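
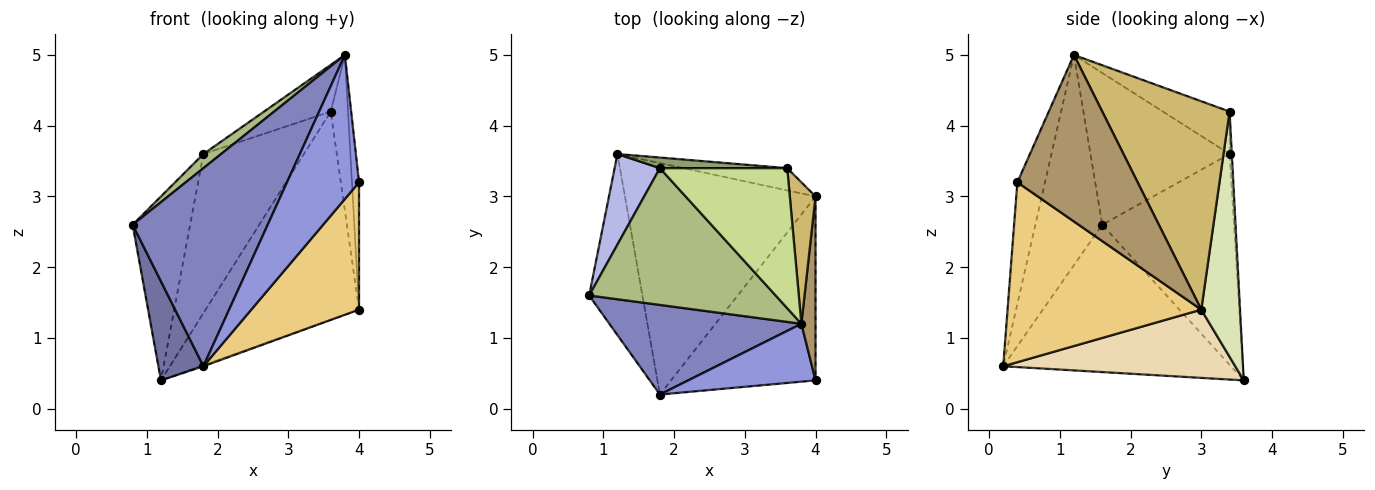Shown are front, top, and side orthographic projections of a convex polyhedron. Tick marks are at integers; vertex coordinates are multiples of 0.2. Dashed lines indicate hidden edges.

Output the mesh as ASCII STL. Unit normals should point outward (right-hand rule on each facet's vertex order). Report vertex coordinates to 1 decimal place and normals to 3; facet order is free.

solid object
 facet normal -0.925 -0.183 -0.334
  outer loop
   vertex 1.8 0.2 0.6
   vertex 0.8 1.6 2.6
   vertex 1.2 3.6 0.4
  endloop
 endfacet
 facet normal -0.411 -0.830 0.376
  outer loop
   vertex 3.8 1.2 5.0
   vertex 0.8 1.6 2.6
   vertex 1.8 0.2 0.6
  endloop
 endfacet
 facet normal -0.336 -0.874 0.351
  outer loop
   vertex 3.8 1.2 5.0
   vertex 1.8 0.2 0.6
   vertex 4.0 0.4 3.2
  endloop
 endfacet
 facet normal -0.899 0.392 0.193
  outer loop
   vertex 1.8 3.4 3.6
   vertex 1.2 3.6 0.4
   vertex 0.8 1.6 2.6
  endloop
 endfacet
 facet normal -0.022 0.998 0.067
  outer loop
   vertex 1.8 3.4 3.6
   vertex 3.6 3.4 4.2
   vertex 1.2 3.6 0.4
  endloop
 endfacet
 facet normal -0.629 -0.080 0.773
  outer loop
   vertex 1.8 3.4 3.6
   vertex 0.8 1.6 2.6
   vertex 3.8 1.2 5.0
  endloop
 endfacet
 facet normal -0.302 0.302 0.905
  outer loop
   vertex 1.8 3.4 3.6
   vertex 3.8 1.2 5.0
   vertex 3.6 3.4 4.2
  endloop
 endfacet
 facet normal 0.243 0.964 -0.103
  outer loop
   vertex 4.0 3.0 1.4
   vertex 1.2 3.6 0.4
   vertex 3.6 3.4 4.2
  endloop
 endfacet
 facet normal 0.995 0.059 0.085
  outer loop
   vertex 4.0 3.0 1.4
   vertex 3.8 1.2 5.0
   vertex 4.0 0.4 3.2
  endloop
 endfacet
 facet normal 0.984 0.134 0.121
  outer loop
   vertex 4.0 3.0 1.4
   vertex 3.6 3.4 4.2
   vertex 3.8 1.2 5.0
  endloop
 endfacet
 facet normal 0.715 -0.398 -0.575
  outer loop
   vertex 4.0 3.0 1.4
   vertex 4.0 0.4 3.2
   vertex 1.8 0.2 0.6
  endloop
 endfacet
 facet normal 0.337 0.004 -0.941
  outer loop
   vertex 4.0 3.0 1.4
   vertex 1.8 0.2 0.6
   vertex 1.2 3.6 0.4
  endloop
 endfacet
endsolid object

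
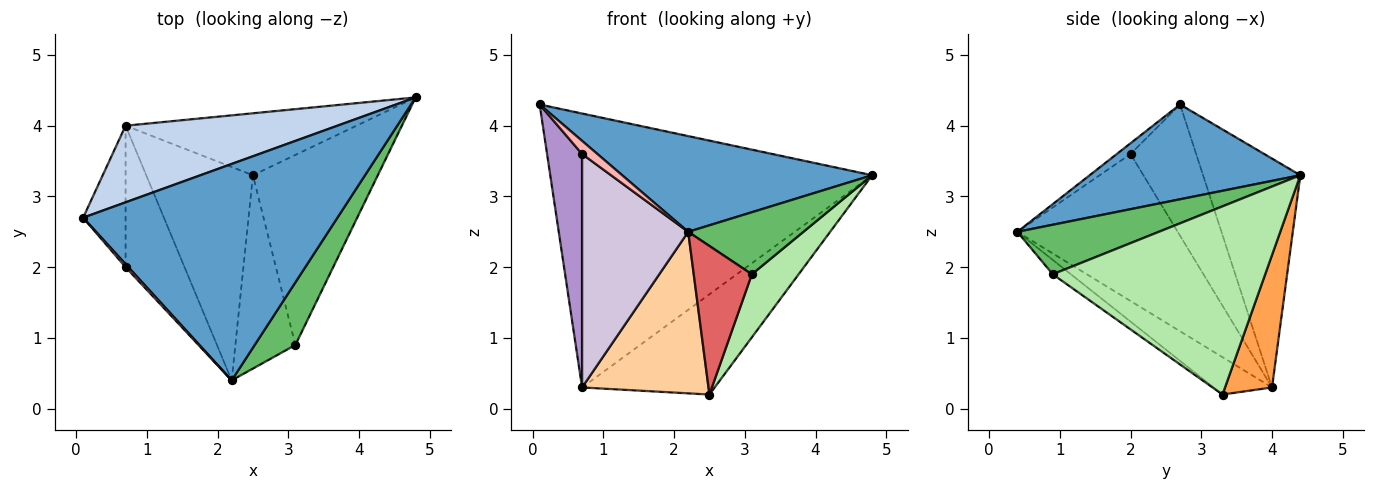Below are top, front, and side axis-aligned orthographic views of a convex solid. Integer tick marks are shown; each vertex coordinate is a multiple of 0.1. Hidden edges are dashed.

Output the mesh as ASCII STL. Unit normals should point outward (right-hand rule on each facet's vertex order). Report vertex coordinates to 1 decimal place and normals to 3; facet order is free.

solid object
 facet normal 0.323 -0.383 0.866
  outer loop
   vertex 2.2 0.4 2.5
   vertex 4.8 4.4 3.3
   vertex 0.1 2.7 4.3
  endloop
 endfacet
 facet normal -0.279 0.925 0.259
  outer loop
   vertex 0.7 4.0 0.3
   vertex 0.1 2.7 4.3
   vertex 4.8 4.4 3.3
  endloop
 endfacet
 facet normal 0.289 0.814 -0.503
  outer loop
   vertex 0.7 4.0 0.3
   vertex 4.8 4.4 3.3
   vertex 2.5 3.3 0.2
  endloop
 endfacet
 facet normal -0.269 -0.581 -0.768
  outer loop
   vertex 0.7 4.0 0.3
   vertex 2.5 3.3 0.2
   vertex 2.2 0.4 2.5
  endloop
 endfacet
 facet normal 0.654 -0.533 0.537
  outer loop
   vertex 3.1 0.9 1.9
   vertex 4.8 4.4 3.3
   vertex 2.2 0.4 2.5
  endloop
 endfacet
 facet normal 0.819 -0.180 -0.544
  outer loop
   vertex 3.1 0.9 1.9
   vertex 2.5 3.3 0.2
   vertex 4.8 4.4 3.3
  endloop
 endfacet
 facet normal -0.187 -0.599 -0.779
  outer loop
   vertex 3.1 0.9 1.9
   vertex 2.2 0.4 2.5
   vertex 2.5 3.3 0.2
  endloop
 endfacet
 facet normal -0.658 -0.734 0.169
  outer loop
   vertex 0.7 2.0 3.6
   vertex 2.2 0.4 2.5
   vertex 0.1 2.7 4.3
  endloop
 endfacet
 facet normal -0.848 -0.453 -0.274
  outer loop
   vertex 0.7 2.0 3.6
   vertex 0.1 2.7 4.3
   vertex 0.7 4.0 0.3
  endloop
 endfacet
 facet normal -0.791 -0.523 -0.317
  outer loop
   vertex 0.7 2.0 3.6
   vertex 0.7 4.0 0.3
   vertex 2.2 0.4 2.5
  endloop
 endfacet
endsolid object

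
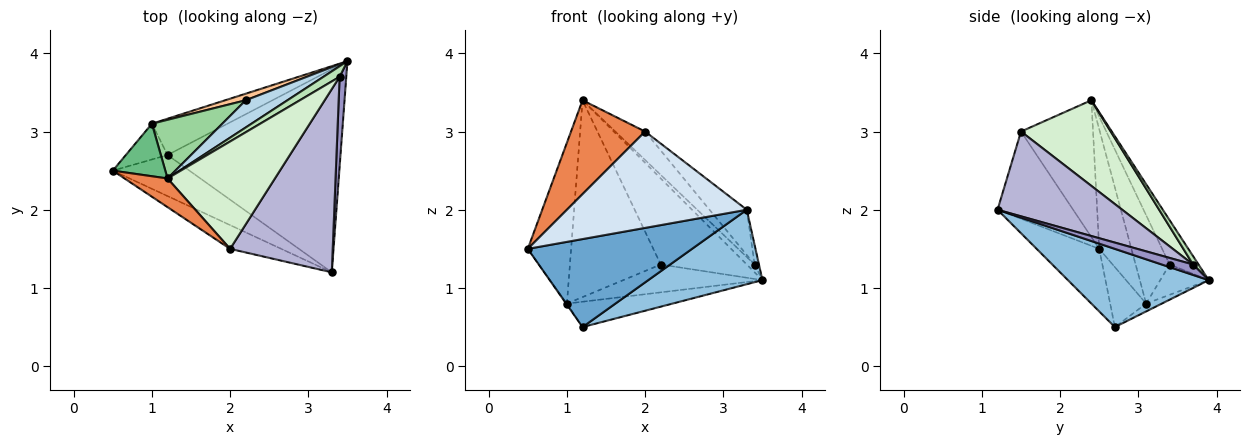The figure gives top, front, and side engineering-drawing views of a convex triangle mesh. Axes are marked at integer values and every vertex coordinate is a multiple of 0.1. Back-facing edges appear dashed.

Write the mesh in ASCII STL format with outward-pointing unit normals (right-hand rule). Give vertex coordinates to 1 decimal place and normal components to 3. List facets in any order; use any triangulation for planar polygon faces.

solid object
 facet normal -0.326 -0.857 -0.400
  outer loop
   vertex 1.2 2.7 0.5
   vertex 3.3 1.2 2.0
   vertex 0.5 2.5 1.5
  endloop
 endfacet
 facet normal 0.391 -0.317 -0.864
  outer loop
   vertex 1.2 2.7 0.5
   vertex 3.5 3.9 1.1
   vertex 3.3 1.2 2.0
  endloop
 endfacet
 facet normal -0.305 0.908 0.287
  outer loop
   vertex 2.2 3.4 1.3
   vertex 1.2 2.4 3.4
   vertex 3.5 3.9 1.1
  endloop
 endfacet
 facet normal -0.378 -0.899 -0.221
  outer loop
   vertex 2.0 1.5 3.0
   vertex 0.5 2.5 1.5
   vertex 3.3 1.2 2.0
  endloop
 endfacet
 facet normal -0.681 -0.700 0.214
  outer loop
   vertex 2.0 1.5 3.0
   vertex 1.2 2.4 3.4
   vertex 0.5 2.5 1.5
  endloop
 endfacet
 facet normal -0.085 0.570 -0.817
  outer loop
   vertex 1.0 3.1 0.8
   vertex 3.5 3.9 1.1
   vertex 1.2 2.7 0.5
  endloop
 endfacet
 facet normal -0.321 0.922 0.217
  outer loop
   vertex 1.0 3.1 0.8
   vertex 2.2 3.4 1.3
   vertex 3.5 3.9 1.1
  endloop
 endfacet
 facet normal -0.821 0.018 -0.571
  outer loop
   vertex 1.0 3.1 0.8
   vertex 1.2 2.7 0.5
   vertex 0.5 2.5 1.5
  endloop
 endfacet
 facet normal -0.577 0.776 0.253
  outer loop
   vertex 1.0 3.1 0.8
   vertex 0.5 2.5 1.5
   vertex 1.2 2.4 3.4
  endloop
 endfacet
 facet normal -0.338 0.902 0.269
  outer loop
   vertex 1.0 3.1 0.8
   vertex 1.2 2.4 3.4
   vertex 2.2 3.4 1.3
  endloop
 endfacet
 facet normal 0.383 0.550 0.742
  outer loop
   vertex 3.4 3.7 1.3
   vertex 3.5 3.9 1.1
   vertex 1.2 2.4 3.4
  endloop
 endfacet
 facet normal 0.611 0.203 0.765
  outer loop
   vertex 3.4 3.7 1.3
   vertex 1.2 2.4 3.4
   vertex 2.0 1.5 3.0
  endloop
 endfacet
 facet normal 0.837 0.116 0.535
  outer loop
   vertex 3.4 3.7 1.3
   vertex 3.3 1.2 2.0
   vertex 3.5 3.9 1.1
  endloop
 endfacet
 facet normal 0.626 0.187 0.757
  outer loop
   vertex 3.4 3.7 1.3
   vertex 2.0 1.5 3.0
   vertex 3.3 1.2 2.0
  endloop
 endfacet
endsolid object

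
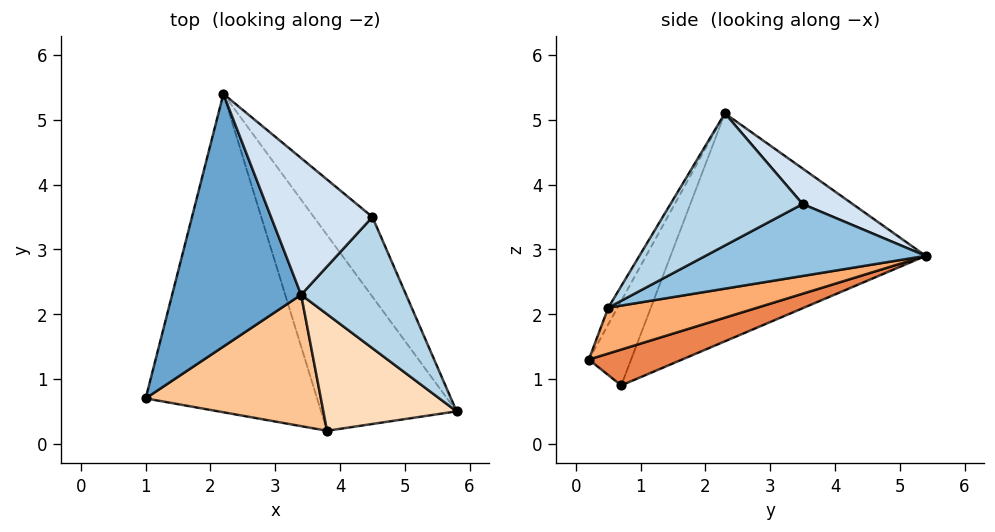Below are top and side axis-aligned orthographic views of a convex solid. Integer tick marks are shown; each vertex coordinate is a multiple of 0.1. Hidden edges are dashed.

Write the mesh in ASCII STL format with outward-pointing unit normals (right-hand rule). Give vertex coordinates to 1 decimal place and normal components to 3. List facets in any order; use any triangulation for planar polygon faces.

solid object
 facet normal -0.870 0.013 0.492
  outer loop
   vertex 3.4 2.3 5.1
   vertex 2.2 5.4 2.9
   vertex 1.0 0.7 0.9
  endloop
 endfacet
 facet normal 0.643 0.558 -0.524
  outer loop
   vertex 4.5 3.5 3.7
   vertex 5.8 0.5 2.1
   vertex 2.2 5.4 2.9
  endloop
 endfacet
 facet normal 0.783 0.008 0.622
  outer loop
   vertex 4.5 3.5 3.7
   vertex 3.4 2.3 5.1
   vertex 5.8 0.5 2.1
  endloop
 endfacet
 facet normal 0.259 0.624 0.738
  outer loop
   vertex 4.5 3.5 3.7
   vertex 2.2 5.4 2.9
   vertex 3.4 2.3 5.1
  endloop
 endfacet
 facet normal 0.192 0.342 -0.920
  outer loop
   vertex 3.8 0.2 1.3
   vertex 1.0 0.7 0.9
   vertex 2.2 5.4 2.9
  endloop
 endfacet
 facet normal 0.298 0.363 -0.883
  outer loop
   vertex 3.8 0.2 1.3
   vertex 2.2 5.4 2.9
   vertex 5.8 0.5 2.1
  endloop
 endfacet
 facet normal -0.219 -0.864 0.454
  outer loop
   vertex 3.8 0.2 1.3
   vertex 3.4 2.3 5.1
   vertex 1.0 0.7 0.9
  endloop
 endfacet
 facet normal -0.060 -0.876 0.478
  outer loop
   vertex 3.8 0.2 1.3
   vertex 5.8 0.5 2.1
   vertex 3.4 2.3 5.1
  endloop
 endfacet
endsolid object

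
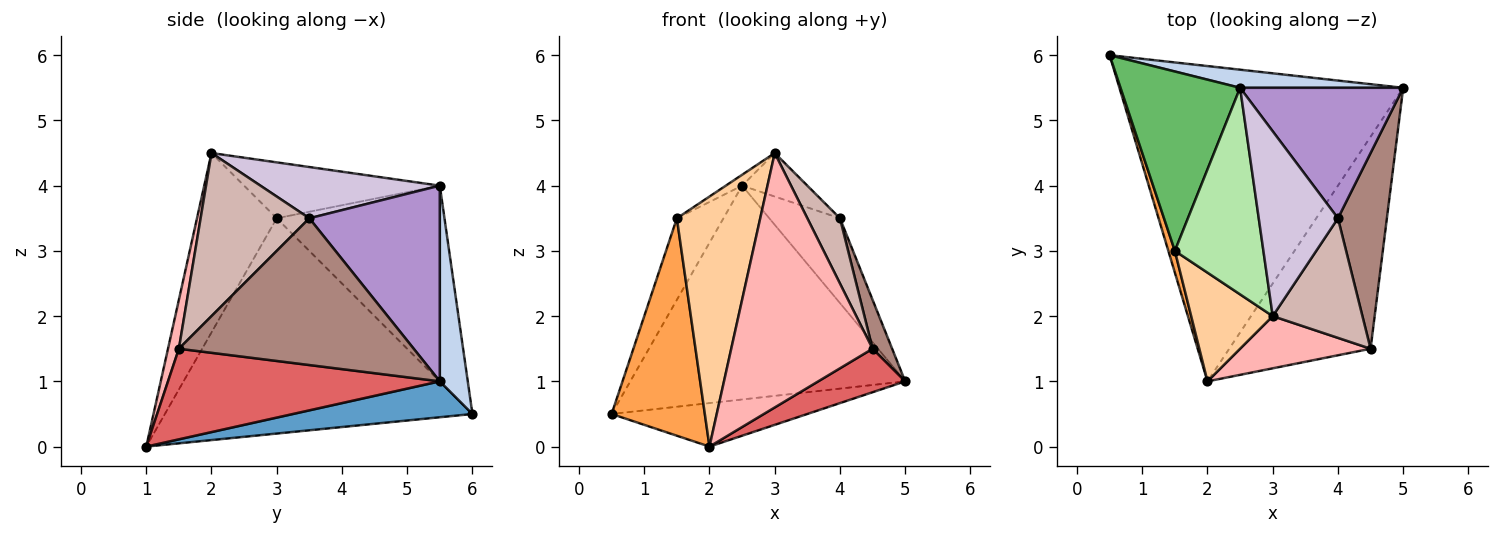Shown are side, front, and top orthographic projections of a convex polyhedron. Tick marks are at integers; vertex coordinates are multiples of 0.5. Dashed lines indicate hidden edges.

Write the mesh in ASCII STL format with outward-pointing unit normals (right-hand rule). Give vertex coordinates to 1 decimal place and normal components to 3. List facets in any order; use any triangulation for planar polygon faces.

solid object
 facet normal 0.124 0.136 -0.983
  outer loop
   vertex 2.0 1.0 0.0
   vertex 0.5 6.0 0.5
   vertex 5.0 5.5 1.0
  endloop
 endfacet
 facet normal 0.101 0.991 0.084
  outer loop
   vertex 2.5 5.5 4.0
   vertex 5.0 5.5 1.0
   vertex 0.5 6.0 0.5
  endloop
 endfacet
 facet normal -0.957 -0.290 0.029
  outer loop
   vertex 1.5 3.0 3.5
   vertex 0.5 6.0 0.5
   vertex 2.0 1.0 0.0
  endloop
 endfacet
 facet normal -0.659 -0.689 0.300
  outer loop
   vertex 1.5 3.0 3.5
   vertex 2.0 1.0 0.0
   vertex 3.0 2.0 4.5
  endloop
 endfacet
 facet normal -0.830 0.231 0.507
  outer loop
   vertex 1.5 3.0 3.5
   vertex 2.5 5.5 4.0
   vertex 0.5 6.0 0.5
  endloop
 endfacet
 facet normal -0.533 0.044 0.845
  outer loop
   vertex 1.5 3.0 3.5
   vertex 3.0 2.0 4.5
   vertex 2.5 5.5 4.0
  endloop
 endfacet
 facet normal 0.532 -0.170 -0.830
  outer loop
   vertex 4.5 1.5 1.5
   vertex 2.0 1.0 0.0
   vertex 5.0 5.5 1.0
  endloop
 endfacet
 facet normal 0.075 -0.977 0.200
  outer loop
   vertex 4.5 1.5 1.5
   vertex 3.0 2.0 4.5
   vertex 2.0 1.0 0.0
  endloop
 endfacet
 facet normal 0.709 0.384 0.591
  outer loop
   vertex 4.0 3.5 3.5
   vertex 5.0 5.5 1.0
   vertex 2.5 5.5 4.0
  endloop
 endfacet
 facet normal 0.533 0.194 0.824
  outer loop
   vertex 4.0 3.5 3.5
   vertex 2.5 5.5 4.0
   vertex 3.0 2.0 4.5
  endloop
 endfacet
 facet normal 0.946 -0.079 0.315
  outer loop
   vertex 4.0 3.5 3.5
   vertex 4.5 1.5 1.5
   vertex 5.0 5.5 1.0
  endloop
 endfacet
 facet normal 0.847 -0.254 0.466
  outer loop
   vertex 4.0 3.5 3.5
   vertex 3.0 2.0 4.5
   vertex 4.5 1.5 1.5
  endloop
 endfacet
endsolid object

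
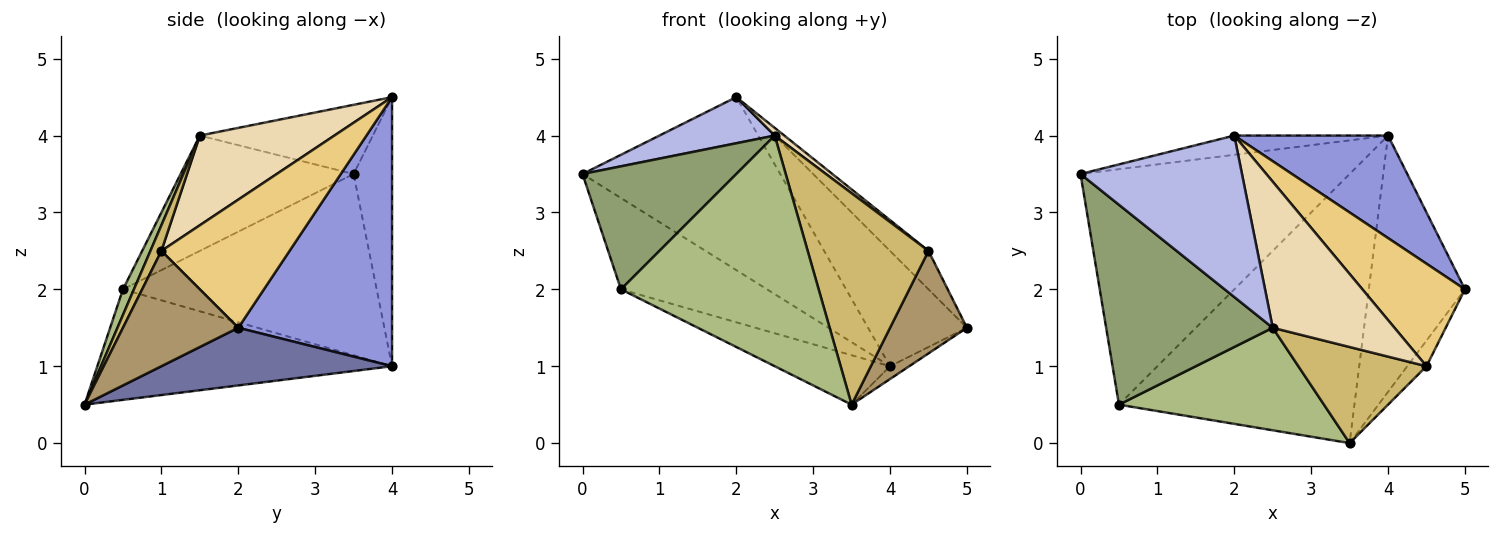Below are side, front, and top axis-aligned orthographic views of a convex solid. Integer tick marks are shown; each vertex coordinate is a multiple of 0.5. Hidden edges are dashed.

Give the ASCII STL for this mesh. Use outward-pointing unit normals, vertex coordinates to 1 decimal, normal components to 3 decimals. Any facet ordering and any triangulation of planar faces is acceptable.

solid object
 facet normal 0.514 0.043 -0.857
  outer loop
   vertex 4.0 4.0 1.0
   vertex 5.0 2.0 1.5
   vertex 3.5 0.0 0.5
  endloop
 endfacet
 facet normal -0.190 0.976 -0.108
  outer loop
   vertex 4.0 4.0 1.0
   vertex 0.0 3.5 3.5
   vertex 2.0 4.0 4.5
  endloop
 endfacet
 facet normal 0.758 0.487 0.433
  outer loop
   vertex 4.0 4.0 1.0
   vertex 2.0 4.0 4.5
   vertex 5.0 2.0 1.5
  endloop
 endfacet
 facet normal -0.381 -0.254 0.889
  outer loop
   vertex 2.5 1.5 4.0
   vertex 2.0 4.0 4.5
   vertex 0.0 3.5 3.5
  endloop
 endfacet
 facet normal -0.508 -0.451 0.734
  outer loop
   vertex 0.5 0.5 2.0
   vertex 2.5 1.5 4.0
   vertex 0.0 3.5 3.5
  endloop
 endfacet
 facet normal 0.051 -0.913 0.406
  outer loop
   vertex 0.5 0.5 2.0
   vertex 3.5 0.0 0.5
   vertex 2.5 1.5 4.0
  endloop
 endfacet
 facet normal -0.532 0.306 -0.790
  outer loop
   vertex 0.5 0.5 2.0
   vertex 0.0 3.5 3.5
   vertex 4.0 4.0 1.0
  endloop
 endfacet
 facet normal -0.419 0.164 -0.893
  outer loop
   vertex 0.5 0.5 2.0
   vertex 4.0 4.0 1.0
   vertex 3.5 0.0 0.5
  endloop
 endfacet
 facet normal 0.824 -0.549 -0.137
  outer loop
   vertex 4.5 1.0 2.5
   vertex 3.5 0.0 0.5
   vertex 5.0 2.0 1.5
  endloop
 endfacet
 facet normal 0.082 -0.907 0.412
  outer loop
   vertex 4.5 1.0 2.5
   vertex 2.5 1.5 4.0
   vertex 3.5 0.0 0.5
  endloop
 endfacet
 facet normal 0.760 0.228 0.608
  outer loop
   vertex 4.5 1.0 2.5
   vertex 5.0 2.0 1.5
   vertex 2.0 4.0 4.5
  endloop
 endfacet
 facet normal 0.593 -0.042 0.804
  outer loop
   vertex 4.5 1.0 2.5
   vertex 2.0 4.0 4.5
   vertex 2.5 1.5 4.0
  endloop
 endfacet
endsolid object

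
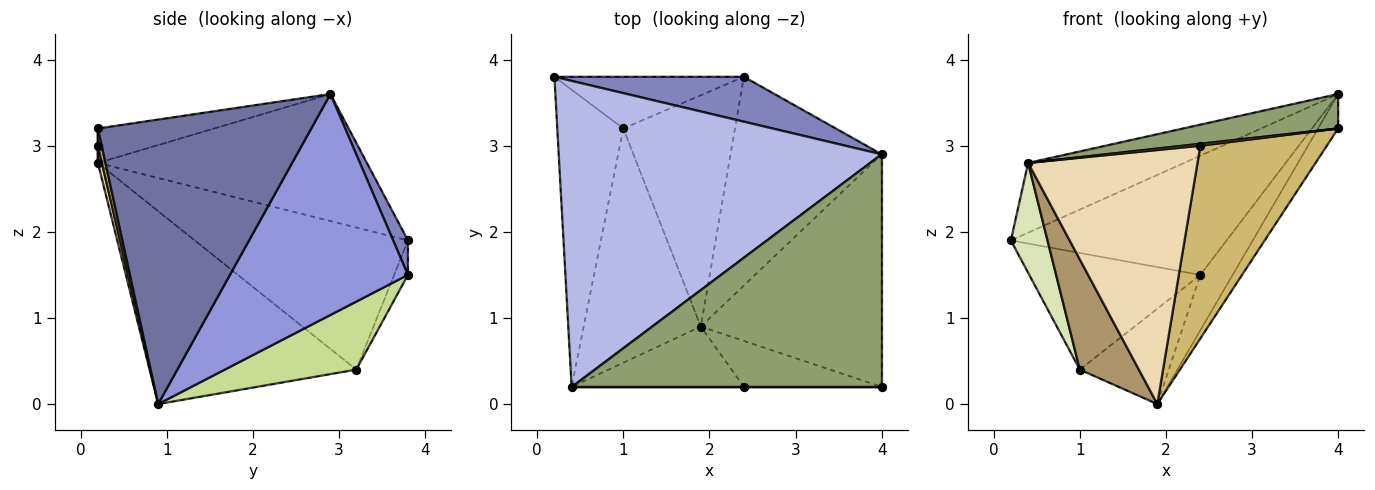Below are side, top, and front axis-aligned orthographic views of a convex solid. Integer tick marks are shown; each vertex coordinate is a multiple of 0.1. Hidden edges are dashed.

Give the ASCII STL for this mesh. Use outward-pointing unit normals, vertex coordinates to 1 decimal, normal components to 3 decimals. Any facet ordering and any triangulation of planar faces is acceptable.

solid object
 facet normal 0.841 0.079 -0.535
  outer loop
   vertex 1.9 0.9 0.0
   vertex 4.0 2.9 3.6
   vertex 4.0 0.2 3.2
  endloop
 endfacet
 facet normal 0.064 0.934 0.352
  outer loop
   vertex 2.4 3.8 1.5
   vertex 0.2 3.8 1.9
   vertex 4.0 2.9 3.6
  endloop
 endfacet
 facet normal 0.816 0.148 -0.558
  outer loop
   vertex 2.4 3.8 1.5
   vertex 4.0 2.9 3.6
   vertex 1.9 0.9 0.0
  endloop
 endfacet
 facet normal -0.358 0.208 0.910
  outer loop
   vertex 0.4 0.2 2.8
   vertex 4.0 2.9 3.6
   vertex 0.2 3.8 1.9
  endloop
 endfacet
 facet normal -0.109 -0.146 0.983
  outer loop
   vertex 0.4 0.2 2.8
   vertex 4.0 0.2 3.2
   vertex 4.0 2.9 3.6
  endloop
 endfacet
 facet normal -0.073 0.912 -0.404
  outer loop
   vertex 1.0 3.2 0.4
   vertex 0.2 3.8 1.9
   vertex 2.4 3.8 1.5
  endloop
 endfacet
 facet normal 0.491 0.332 -0.806
  outer loop
   vertex 1.0 3.2 0.4
   vertex 2.4 3.8 1.5
   vertex 1.9 0.9 0.0
  endloop
 endfacet
 facet normal -0.896 -0.154 -0.416
  outer loop
   vertex 1.0 3.2 0.4
   vertex 0.4 0.2 2.8
   vertex 0.2 3.8 1.9
  endloop
 endfacet
 facet normal -0.830 -0.237 -0.504
  outer loop
   vertex 1.0 3.2 0.4
   vertex 1.9 0.9 0.0
   vertex 0.4 0.2 2.8
  endloop
 endfacet
 facet normal 0.029 -0.972 -0.232
  outer loop
   vertex 2.4 0.2 3.0
   vertex 1.9 0.9 0.0
   vertex 4.0 0.2 3.2
  endloop
 endfacet
 facet normal 0.000 -1.000 0.000
  outer loop
   vertex 2.4 0.2 3.0
   vertex 4.0 0.2 3.2
   vertex 0.4 0.2 2.8
  endloop
 endfacet
 facet normal 0.023 -0.973 -0.231
  outer loop
   vertex 2.4 0.2 3.0
   vertex 0.4 0.2 2.8
   vertex 1.9 0.9 0.0
  endloop
 endfacet
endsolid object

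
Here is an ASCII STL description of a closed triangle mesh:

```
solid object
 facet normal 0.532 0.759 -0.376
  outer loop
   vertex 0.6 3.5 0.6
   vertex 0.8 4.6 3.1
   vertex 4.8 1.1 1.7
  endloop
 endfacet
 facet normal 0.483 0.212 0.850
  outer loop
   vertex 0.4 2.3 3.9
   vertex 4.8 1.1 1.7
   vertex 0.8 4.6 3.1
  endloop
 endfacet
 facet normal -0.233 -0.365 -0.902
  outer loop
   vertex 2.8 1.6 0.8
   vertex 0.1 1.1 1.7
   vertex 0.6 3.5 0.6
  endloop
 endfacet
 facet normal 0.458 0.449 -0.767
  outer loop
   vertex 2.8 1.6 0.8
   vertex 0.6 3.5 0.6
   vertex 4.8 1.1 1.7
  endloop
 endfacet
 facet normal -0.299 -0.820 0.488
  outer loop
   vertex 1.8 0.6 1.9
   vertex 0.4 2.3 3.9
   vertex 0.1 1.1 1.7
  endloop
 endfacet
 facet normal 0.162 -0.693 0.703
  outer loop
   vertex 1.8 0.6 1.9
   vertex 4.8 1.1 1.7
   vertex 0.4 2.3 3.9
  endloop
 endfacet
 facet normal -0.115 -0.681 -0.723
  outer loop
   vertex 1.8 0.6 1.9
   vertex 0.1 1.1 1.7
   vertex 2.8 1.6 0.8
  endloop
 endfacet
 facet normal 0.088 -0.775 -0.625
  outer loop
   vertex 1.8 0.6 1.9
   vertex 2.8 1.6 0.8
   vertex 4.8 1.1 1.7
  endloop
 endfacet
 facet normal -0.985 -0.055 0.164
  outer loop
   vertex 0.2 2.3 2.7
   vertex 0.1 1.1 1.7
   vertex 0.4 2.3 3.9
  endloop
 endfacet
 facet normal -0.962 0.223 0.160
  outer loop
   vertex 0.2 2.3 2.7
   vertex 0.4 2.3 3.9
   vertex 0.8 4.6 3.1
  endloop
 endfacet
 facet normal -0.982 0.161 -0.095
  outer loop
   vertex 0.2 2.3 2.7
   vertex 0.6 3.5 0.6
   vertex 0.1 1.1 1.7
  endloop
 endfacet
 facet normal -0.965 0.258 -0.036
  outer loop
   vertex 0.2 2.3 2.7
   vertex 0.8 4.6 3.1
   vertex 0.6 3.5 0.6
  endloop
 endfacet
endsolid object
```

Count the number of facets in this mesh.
12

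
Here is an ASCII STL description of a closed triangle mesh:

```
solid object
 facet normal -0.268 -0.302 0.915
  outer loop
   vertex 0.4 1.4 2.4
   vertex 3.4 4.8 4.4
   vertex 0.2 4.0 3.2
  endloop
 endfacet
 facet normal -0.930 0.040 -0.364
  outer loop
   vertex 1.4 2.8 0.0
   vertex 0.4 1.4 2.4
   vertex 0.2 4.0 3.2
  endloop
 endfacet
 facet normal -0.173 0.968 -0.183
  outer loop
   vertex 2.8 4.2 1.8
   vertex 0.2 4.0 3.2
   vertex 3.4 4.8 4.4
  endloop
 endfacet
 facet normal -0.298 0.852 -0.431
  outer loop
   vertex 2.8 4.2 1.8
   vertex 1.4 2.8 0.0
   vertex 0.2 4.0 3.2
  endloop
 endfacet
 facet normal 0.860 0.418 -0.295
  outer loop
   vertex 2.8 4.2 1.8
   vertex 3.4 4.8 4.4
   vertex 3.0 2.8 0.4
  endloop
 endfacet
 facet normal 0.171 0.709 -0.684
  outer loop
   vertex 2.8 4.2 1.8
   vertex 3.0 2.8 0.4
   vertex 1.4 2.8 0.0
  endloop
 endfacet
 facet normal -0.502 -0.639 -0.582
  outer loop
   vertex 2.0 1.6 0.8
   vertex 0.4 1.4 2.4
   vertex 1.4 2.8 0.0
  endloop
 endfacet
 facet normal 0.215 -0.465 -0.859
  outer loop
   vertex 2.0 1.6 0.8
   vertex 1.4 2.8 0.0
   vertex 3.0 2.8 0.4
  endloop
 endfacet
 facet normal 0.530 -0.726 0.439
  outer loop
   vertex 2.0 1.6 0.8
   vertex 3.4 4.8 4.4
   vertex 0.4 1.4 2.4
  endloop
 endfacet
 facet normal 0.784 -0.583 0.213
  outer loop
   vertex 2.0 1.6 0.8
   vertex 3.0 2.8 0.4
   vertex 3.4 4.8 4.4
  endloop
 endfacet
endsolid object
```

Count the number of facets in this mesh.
10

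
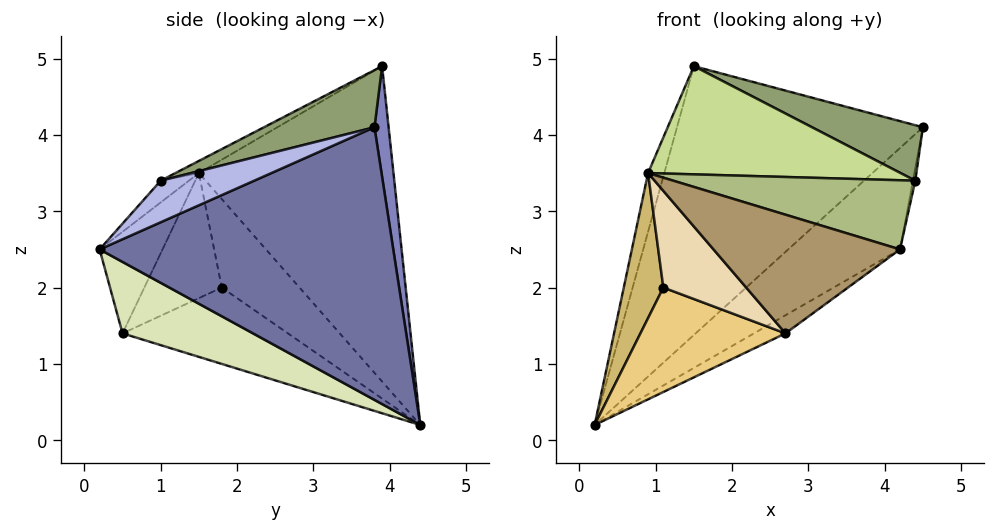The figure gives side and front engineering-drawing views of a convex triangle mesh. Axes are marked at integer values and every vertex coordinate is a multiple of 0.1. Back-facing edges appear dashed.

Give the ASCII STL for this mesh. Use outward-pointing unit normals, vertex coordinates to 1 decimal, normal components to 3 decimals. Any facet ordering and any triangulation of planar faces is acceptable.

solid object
 facet normal 0.669 0.255 -0.698
  outer loop
   vertex 4.2 0.2 2.5
   vertex 0.2 4.4 0.2
   vertex 4.5 3.8 4.1
  endloop
 endfacet
 facet normal 0.057 0.994 0.090
  outer loop
   vertex 1.5 3.9 4.9
   vertex 4.5 3.8 4.1
   vertex 0.2 4.4 0.2
  endloop
 endfacet
 facet normal -0.959 0.080 0.274
  outer loop
   vertex 0.9 1.5 3.5
   vertex 1.5 3.9 4.9
   vertex 0.2 4.4 0.2
  endloop
 endfacet
 facet normal 0.971 0.025 -0.238
  outer loop
   vertex 4.4 1.0 3.4
   vertex 4.2 0.2 2.5
   vertex 4.5 3.8 4.1
  endloop
 endfacet
 facet normal 0.242 -0.243 0.939
  outer loop
   vertex 4.4 1.0 3.4
   vertex 4.5 3.8 4.1
   vertex 1.5 3.9 4.9
  endloop
 endfacet
 facet normal -0.086 -0.735 0.672
  outer loop
   vertex 4.4 1.0 3.4
   vertex 0.9 1.5 3.5
   vertex 4.2 0.2 2.5
  endloop
 endfacet
 facet normal -0.046 -0.495 0.868
  outer loop
   vertex 4.4 1.0 3.4
   vertex 1.5 3.9 4.9
   vertex 0.9 1.5 3.5
  endloop
 endfacet
 facet normal 0.604 0.146 -0.784
  outer loop
   vertex 2.7 0.5 1.4
   vertex 0.2 4.4 0.2
   vertex 4.2 0.2 2.5
  endloop
 endfacet
 facet normal -0.315 -0.933 0.175
  outer loop
   vertex 2.7 0.5 1.4
   vertex 4.2 0.2 2.5
   vertex 0.9 1.5 3.5
  endloop
 endfacet
 facet normal -0.872 -0.444 -0.205
  outer loop
   vertex 1.1 1.8 2.0
   vertex 0.9 1.5 3.5
   vertex 0.2 4.4 0.2
  endloop
 endfacet
 facet normal -0.651 -0.571 -0.499
  outer loop
   vertex 1.1 1.8 2.0
   vertex 0.2 4.4 0.2
   vertex 2.7 0.5 1.4
  endloop
 endfacet
 facet normal -0.664 -0.711 -0.231
  outer loop
   vertex 1.1 1.8 2.0
   vertex 2.7 0.5 1.4
   vertex 0.9 1.5 3.5
  endloop
 endfacet
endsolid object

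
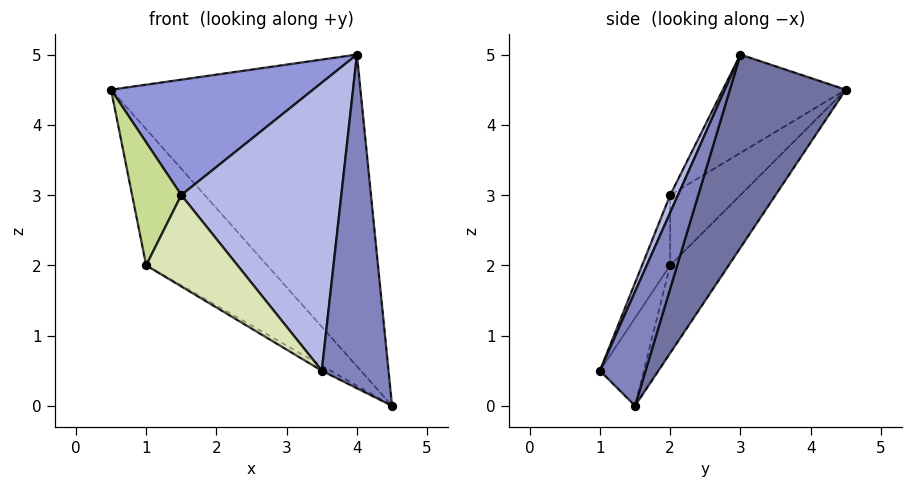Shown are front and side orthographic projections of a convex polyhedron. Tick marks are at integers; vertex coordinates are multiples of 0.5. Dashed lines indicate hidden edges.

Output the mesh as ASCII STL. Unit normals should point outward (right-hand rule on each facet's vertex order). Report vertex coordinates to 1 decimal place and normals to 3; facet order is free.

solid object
 facet normal 0.411 0.884 -0.224
  outer loop
   vertex 4.0 3.0 5.0
   vertex 4.5 1.5 0.0
   vertex 0.5 4.5 4.5
  endloop
 endfacet
 facet normal 0.540 -0.790 0.291
  outer loop
   vertex 4.0 3.0 5.0
   vertex 3.5 1.0 0.5
   vertex 4.5 1.5 0.0
  endloop
 endfacet
 facet normal -0.354 -0.581 0.733
  outer loop
   vertex 1.5 2.0 3.0
   vertex 4.0 3.0 5.0
   vertex 0.5 4.5 4.5
  endloop
 endfacet
 facet normal 0.045 -0.915 0.402
  outer loop
   vertex 1.5 2.0 3.0
   vertex 3.5 1.0 0.5
   vertex 4.0 3.0 5.0
  endloop
 endfacet
 facet normal -0.310 0.641 -0.703
  outer loop
   vertex 1.0 2.0 2.0
   vertex 0.5 4.5 4.5
   vertex 4.5 1.5 0.0
  endloop
 endfacet
 facet normal -0.483 0.097 -0.870
  outer loop
   vertex 1.0 2.0 2.0
   vertex 4.5 1.5 0.0
   vertex 3.5 1.0 0.5
  endloop
 endfacet
 facet normal -0.758 -0.531 0.379
  outer loop
   vertex 1.0 2.0 2.0
   vertex 1.5 2.0 3.0
   vertex 0.5 4.5 4.5
  endloop
 endfacet
 facet normal -0.291 -0.946 0.145
  outer loop
   vertex 1.0 2.0 2.0
   vertex 3.5 1.0 0.5
   vertex 1.5 2.0 3.0
  endloop
 endfacet
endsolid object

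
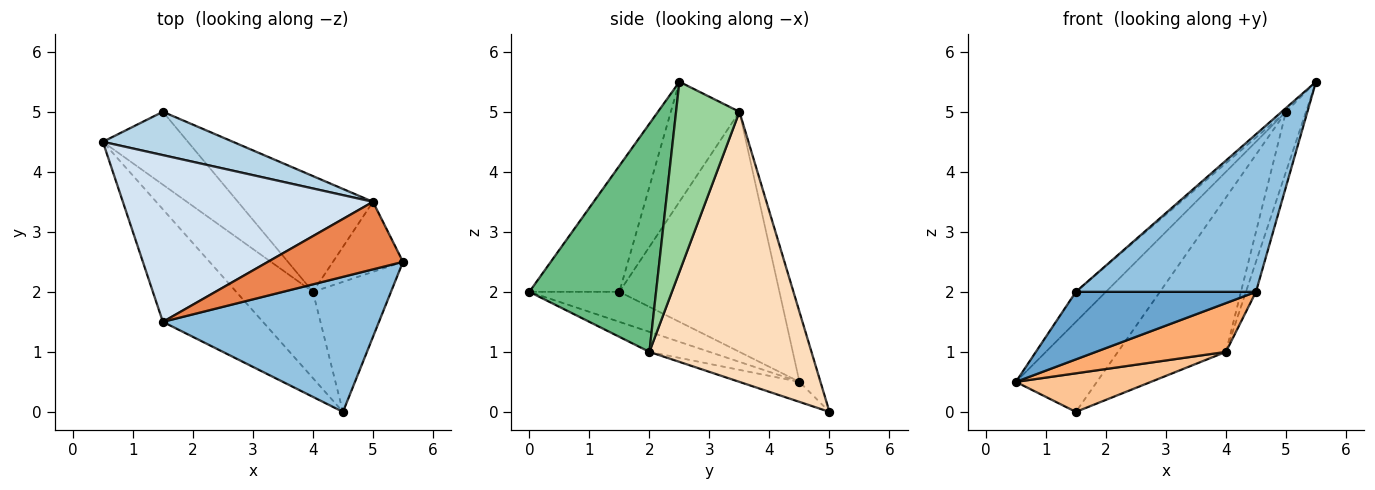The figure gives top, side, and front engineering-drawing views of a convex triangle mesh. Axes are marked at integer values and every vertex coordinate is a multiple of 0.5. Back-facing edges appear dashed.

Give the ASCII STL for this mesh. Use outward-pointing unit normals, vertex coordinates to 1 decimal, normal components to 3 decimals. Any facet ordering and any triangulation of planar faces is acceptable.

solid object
 facet normal -0.249 -0.498 -0.830
  outer loop
   vertex 1.5 1.5 2.0
   vertex 0.5 4.5 0.5
   vertex 4.5 0.0 2.0
  endloop
 endfacet
 facet normal -0.355 -0.710 0.608
  outer loop
   vertex 1.5 1.5 2.0
   vertex 4.5 0.0 2.0
   vertex 5.5 2.5 5.5
  endloop
 endfacet
 facet normal -0.227 0.877 0.422
  outer loop
   vertex 5.0 3.5 5.0
   vertex 1.5 5.0 0.0
   vertex 0.5 4.5 0.5
  endloop
 endfacet
 facet normal -0.687 0.129 0.715
  outer loop
   vertex 5.0 3.5 5.0
   vertex 0.5 4.5 0.5
   vertex 1.5 1.5 2.0
  endloop
 endfacet
 facet normal -0.664 0.041 0.747
  outer loop
   vertex 5.0 3.5 5.0
   vertex 1.5 1.5 2.0
   vertex 5.5 2.5 5.5
  endloop
 endfacet
 facet normal -0.221 -0.480 -0.849
  outer loop
   vertex 4.0 2.0 1.0
   vertex 4.5 0.0 2.0
   vertex 0.5 4.5 0.5
  endloop
 endfacet
 facet normal -0.204 -0.458 -0.865
  outer loop
   vertex 4.0 2.0 1.0
   vertex 0.5 4.5 0.5
   vertex 1.5 5.0 0.0
  endloop
 endfacet
 facet normal 0.768 0.512 -0.384
  outer loop
   vertex 4.0 2.0 1.0
   vertex 1.5 5.0 0.0
   vertex 5.0 3.5 5.0
  endloop
 endfacet
 facet normal 0.944 0.074 -0.323
  outer loop
   vertex 4.0 2.0 1.0
   vertex 5.5 2.5 5.5
   vertex 4.5 0.0 2.0
  endloop
 endfacet
 facet normal 0.900 0.284 -0.331
  outer loop
   vertex 4.0 2.0 1.0
   vertex 5.0 3.5 5.0
   vertex 5.5 2.5 5.5
  endloop
 endfacet
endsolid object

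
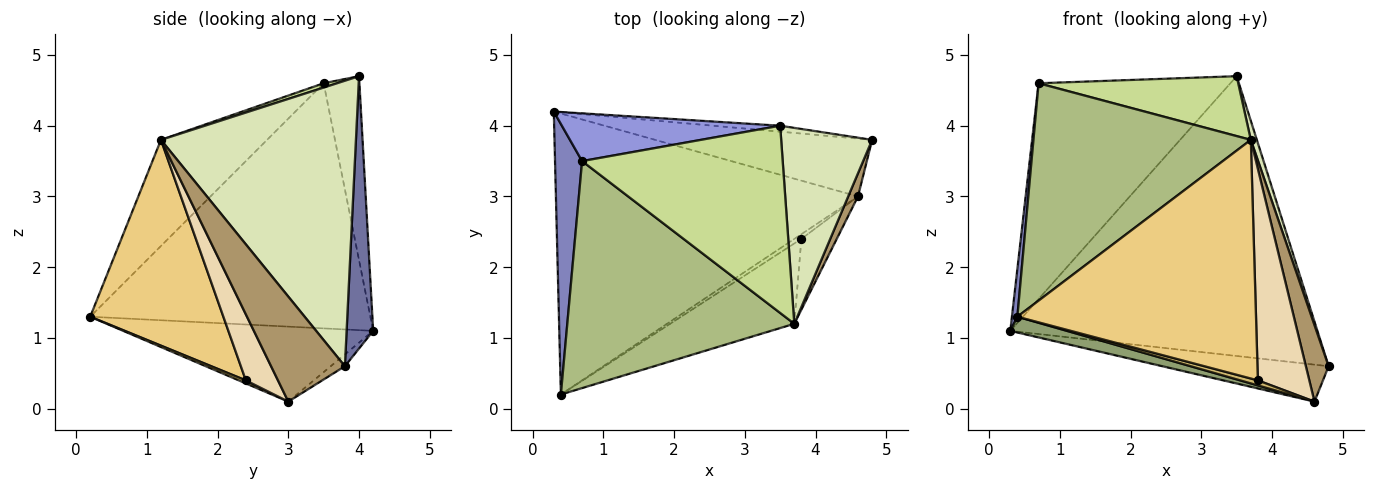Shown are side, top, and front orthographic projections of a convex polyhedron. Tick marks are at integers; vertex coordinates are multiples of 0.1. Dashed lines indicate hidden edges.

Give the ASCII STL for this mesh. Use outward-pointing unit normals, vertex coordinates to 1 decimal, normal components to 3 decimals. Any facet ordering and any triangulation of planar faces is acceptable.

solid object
 facet normal 0.086 0.996 -0.021
  outer loop
   vertex 3.5 4.0 4.7
   vertex 4.8 3.8 0.6
   vertex 0.3 4.2 1.1
  endloop
 endfacet
 facet normal -0.994 -0.019 0.110
  outer loop
   vertex 0.7 3.5 4.6
   vertex 0.3 4.2 1.1
   vertex 0.4 0.2 1.3
  endloop
 endfacet
 facet normal -0.179 0.961 0.213
  outer loop
   vertex 0.7 3.5 4.6
   vertex 3.5 4.0 4.7
   vertex 0.3 4.2 1.1
  endloop
 endfacet
 facet normal -0.046 0.538 -0.842
  outer loop
   vertex 4.6 3.0 0.1
   vertex 0.3 4.2 1.1
   vertex 4.8 3.8 0.6
  endloop
 endfacet
 facet normal -0.241 -0.054 -0.969
  outer loop
   vertex 4.6 3.0 0.1
   vertex 0.4 0.2 1.3
   vertex 0.3 4.2 1.1
  endloop
 endfacet
 facet normal -0.320 -0.655 0.684
  outer loop
   vertex 3.7 1.2 3.8
   vertex 0.7 3.5 4.6
   vertex 0.4 0.2 1.3
  endloop
 endfacet
 facet normal 0.020 -0.305 0.952
  outer loop
   vertex 3.7 1.2 3.8
   vertex 3.5 4.0 4.7
   vertex 0.7 3.5 4.6
  endloop
 endfacet
 facet normal 0.952 -0.029 0.303
  outer loop
   vertex 3.7 1.2 3.8
   vertex 4.8 3.8 0.6
   vertex 3.5 4.0 4.7
  endloop
 endfacet
 facet normal 0.952 -0.293 0.089
  outer loop
   vertex 3.7 1.2 3.8
   vertex 4.6 3.0 0.1
   vertex 4.8 3.8 0.6
  endloop
 endfacet
 facet normal 0.281 -0.702 -0.655
  outer loop
   vertex 3.8 2.4 0.4
   vertex 0.4 0.2 1.3
   vertex 4.6 3.0 0.1
  endloop
 endfacet
 facet normal 0.467 -0.838 -0.282
  outer loop
   vertex 3.8 2.4 0.4
   vertex 3.7 1.2 3.8
   vertex 0.4 0.2 1.3
  endloop
 endfacet
 facet normal 0.510 -0.816 -0.273
  outer loop
   vertex 3.8 2.4 0.4
   vertex 4.6 3.0 0.1
   vertex 3.7 1.2 3.8
  endloop
 endfacet
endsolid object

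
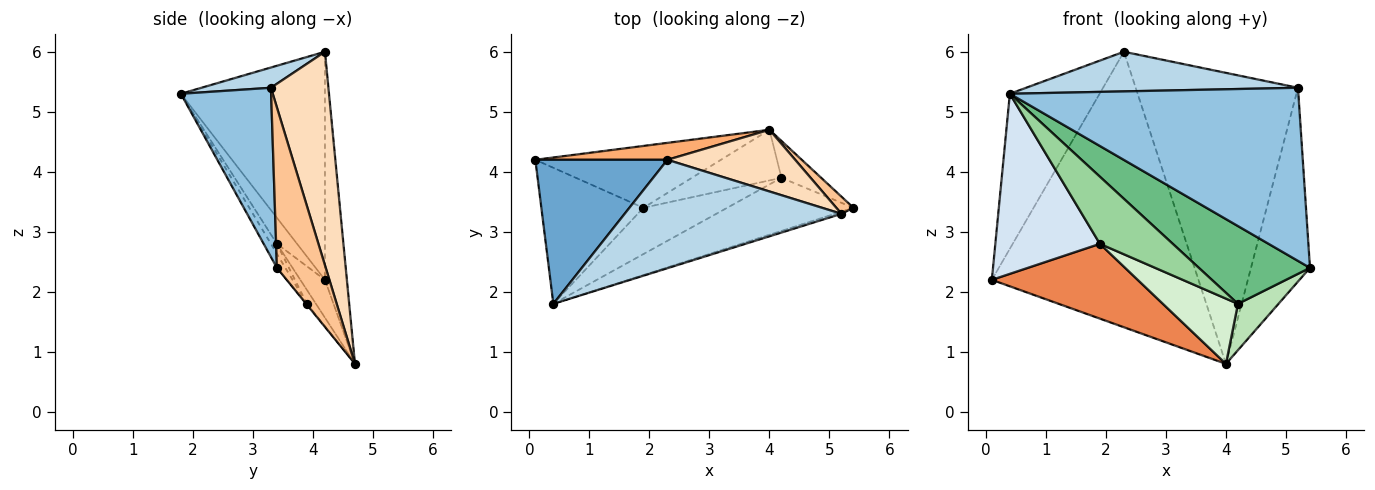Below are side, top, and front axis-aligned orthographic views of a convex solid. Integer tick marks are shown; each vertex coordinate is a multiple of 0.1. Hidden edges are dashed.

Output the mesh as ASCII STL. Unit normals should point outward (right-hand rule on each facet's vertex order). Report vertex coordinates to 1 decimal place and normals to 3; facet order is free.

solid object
 facet normal -0.762 0.474 0.441
  outer loop
   vertex 2.3 4.2 6.0
   vertex 0.1 4.2 2.2
   vertex 0.4 1.8 5.3
  endloop
 endfacet
 facet normal 0.298 -0.954 -0.012
  outer loop
   vertex 5.2 3.3 5.4
   vertex 0.4 1.8 5.3
   vertex 5.4 3.4 2.4
  endloop
 endfacet
 facet normal 0.087 -0.342 0.936
  outer loop
   vertex 5.2 3.3 5.4
   vertex 2.3 4.2 6.0
   vertex 0.4 1.8 5.3
  endloop
 endfacet
 facet normal -0.152 -0.789 -0.596
  outer loop
   vertex 1.9 3.4 2.8
   vertex 0.4 1.8 5.3
   vertex 0.1 4.2 2.2
  endloop
 endfacet
 facet normal -0.129 -0.764 -0.632
  outer loop
   vertex 4.0 4.7 0.8
   vertex 1.9 3.4 2.8
   vertex 0.1 4.2 2.2
  endloop
 endfacet
 facet normal -0.105 0.993 0.061
  outer loop
   vertex 4.0 4.7 0.8
   vertex 0.1 4.2 2.2
   vertex 2.3 4.2 6.0
  endloop
 endfacet
 facet normal 0.636 0.769 0.068
  outer loop
   vertex 4.0 4.7 0.8
   vertex 5.2 3.3 5.4
   vertex 5.4 3.4 2.4
  endloop
 endfacet
 facet normal 0.327 0.924 0.196
  outer loop
   vertex 4.0 4.7 0.8
   vertex 2.3 4.2 6.0
   vertex 5.2 3.3 5.4
  endloop
 endfacet
 facet normal -0.062 -0.825 -0.562
  outer loop
   vertex 4.2 3.9 1.8
   vertex 5.4 3.4 2.4
   vertex 0.4 1.8 5.3
  endloop
 endfacet
 facet normal -0.068 -0.821 -0.566
  outer loop
   vertex 4.2 3.9 1.8
   vertex 0.4 1.8 5.3
   vertex 1.9 3.4 2.8
  endloop
 endfacet
 facet normal -0.014 -0.782 -0.623
  outer loop
   vertex 4.2 3.9 1.8
   vertex 4.0 4.7 0.8
   vertex 5.4 3.4 2.4
  endloop
 endfacet
 facet normal -0.094 -0.787 -0.610
  outer loop
   vertex 4.2 3.9 1.8
   vertex 1.9 3.4 2.8
   vertex 4.0 4.7 0.8
  endloop
 endfacet
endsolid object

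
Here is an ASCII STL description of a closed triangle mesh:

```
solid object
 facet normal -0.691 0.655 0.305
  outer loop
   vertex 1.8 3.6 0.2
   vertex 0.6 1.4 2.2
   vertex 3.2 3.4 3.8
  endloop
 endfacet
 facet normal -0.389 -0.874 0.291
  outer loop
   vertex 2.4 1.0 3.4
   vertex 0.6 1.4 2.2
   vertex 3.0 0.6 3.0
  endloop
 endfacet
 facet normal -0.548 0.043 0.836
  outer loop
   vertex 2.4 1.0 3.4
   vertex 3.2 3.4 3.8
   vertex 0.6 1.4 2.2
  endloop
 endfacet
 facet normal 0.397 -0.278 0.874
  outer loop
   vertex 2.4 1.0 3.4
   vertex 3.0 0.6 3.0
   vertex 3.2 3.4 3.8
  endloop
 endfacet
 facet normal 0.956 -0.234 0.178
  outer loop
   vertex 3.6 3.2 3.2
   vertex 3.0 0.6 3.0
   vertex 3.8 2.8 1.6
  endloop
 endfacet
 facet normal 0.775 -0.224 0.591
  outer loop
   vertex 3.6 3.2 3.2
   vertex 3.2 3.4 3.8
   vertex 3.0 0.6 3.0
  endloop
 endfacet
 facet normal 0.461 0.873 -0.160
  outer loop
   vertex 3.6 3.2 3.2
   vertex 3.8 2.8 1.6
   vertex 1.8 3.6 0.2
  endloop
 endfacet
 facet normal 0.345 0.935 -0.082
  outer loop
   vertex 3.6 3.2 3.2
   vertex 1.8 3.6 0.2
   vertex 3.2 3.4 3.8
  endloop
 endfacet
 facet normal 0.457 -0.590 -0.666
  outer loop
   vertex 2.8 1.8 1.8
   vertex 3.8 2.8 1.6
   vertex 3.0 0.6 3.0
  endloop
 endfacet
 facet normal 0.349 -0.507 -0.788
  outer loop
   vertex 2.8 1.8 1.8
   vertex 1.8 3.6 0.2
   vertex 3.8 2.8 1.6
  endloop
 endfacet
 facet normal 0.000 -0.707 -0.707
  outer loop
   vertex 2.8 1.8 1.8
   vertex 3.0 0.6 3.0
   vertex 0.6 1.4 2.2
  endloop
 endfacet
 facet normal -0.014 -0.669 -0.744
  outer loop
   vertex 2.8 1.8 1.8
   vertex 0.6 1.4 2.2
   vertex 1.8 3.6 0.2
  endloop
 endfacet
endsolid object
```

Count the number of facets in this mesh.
12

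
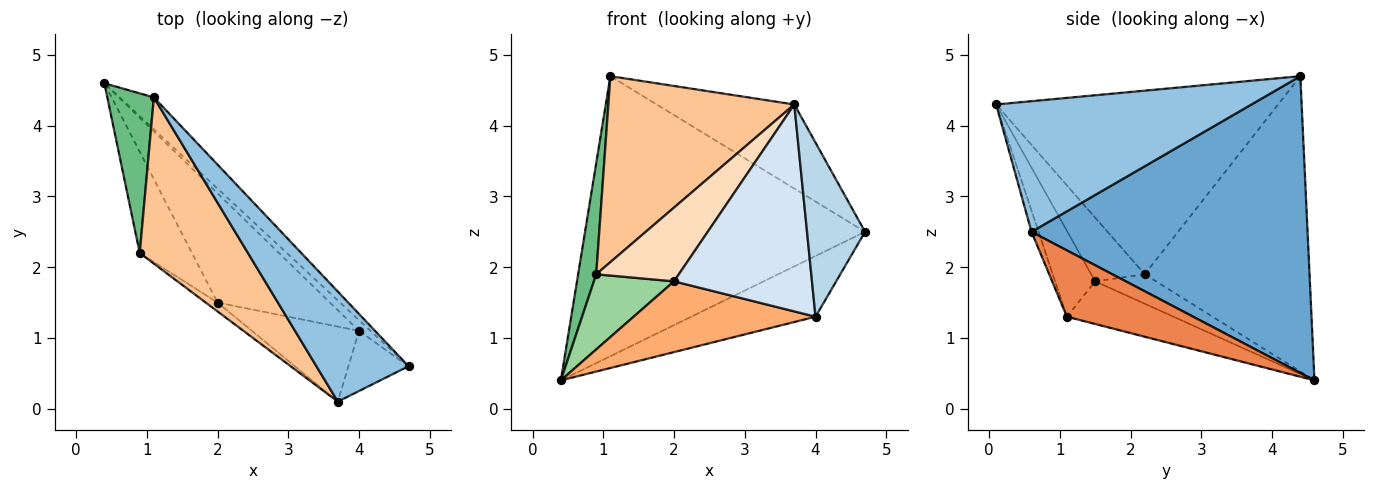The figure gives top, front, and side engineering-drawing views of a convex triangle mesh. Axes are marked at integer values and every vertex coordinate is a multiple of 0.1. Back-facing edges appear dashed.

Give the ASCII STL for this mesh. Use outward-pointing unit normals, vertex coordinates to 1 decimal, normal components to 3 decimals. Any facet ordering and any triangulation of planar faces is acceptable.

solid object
 facet normal 0.700 0.710 -0.081
  outer loop
   vertex 1.1 4.4 4.7
   vertex 4.7 0.6 2.5
   vertex 0.4 4.6 0.4
  endloop
 endfacet
 facet normal 0.748 0.403 0.527
  outer loop
   vertex 1.1 4.4 4.7
   vertex 3.7 0.1 4.3
   vertex 4.7 0.6 2.5
  endloop
 endfacet
 facet normal -0.115 -0.939 -0.324
  outer loop
   vertex 4.0 1.1 1.3
   vertex 4.7 0.6 2.5
   vertex 3.7 0.1 4.3
  endloop
 endfacet
 facet normal -0.264 -0.907 -0.329
  outer loop
   vertex 4.0 1.1 1.3
   vertex 3.7 0.1 4.3
   vertex 2.0 1.5 1.8
  endloop
 endfacet
 facet normal 0.707 0.696 -0.123
  outer loop
   vertex 4.0 1.1 1.3
   vertex 0.4 4.6 0.4
   vertex 4.7 0.6 2.5
  endloop
 endfacet
 facet normal -0.304 -0.518 -0.800
  outer loop
   vertex 4.0 1.1 1.3
   vertex 2.0 1.5 1.8
   vertex 0.4 4.6 0.4
  endloop
 endfacet
 facet normal -0.749 -0.494 0.442
  outer loop
   vertex 0.9 2.2 1.9
   vertex 3.7 0.1 4.3
   vertex 1.1 4.4 4.7
  endloop
 endfacet
 facet normal -0.541 -0.835 -0.100
  outer loop
   vertex 0.9 2.2 1.9
   vertex 2.0 1.5 1.8
   vertex 3.7 0.1 4.3
  endloop
 endfacet
 facet normal -0.982 -0.108 0.155
  outer loop
   vertex 0.9 2.2 1.9
   vertex 1.1 4.4 4.7
   vertex 0.4 4.6 0.4
  endloop
 endfacet
 facet normal -0.412 -0.543 -0.732
  outer loop
   vertex 0.9 2.2 1.9
   vertex 0.4 4.6 0.4
   vertex 2.0 1.5 1.8
  endloop
 endfacet
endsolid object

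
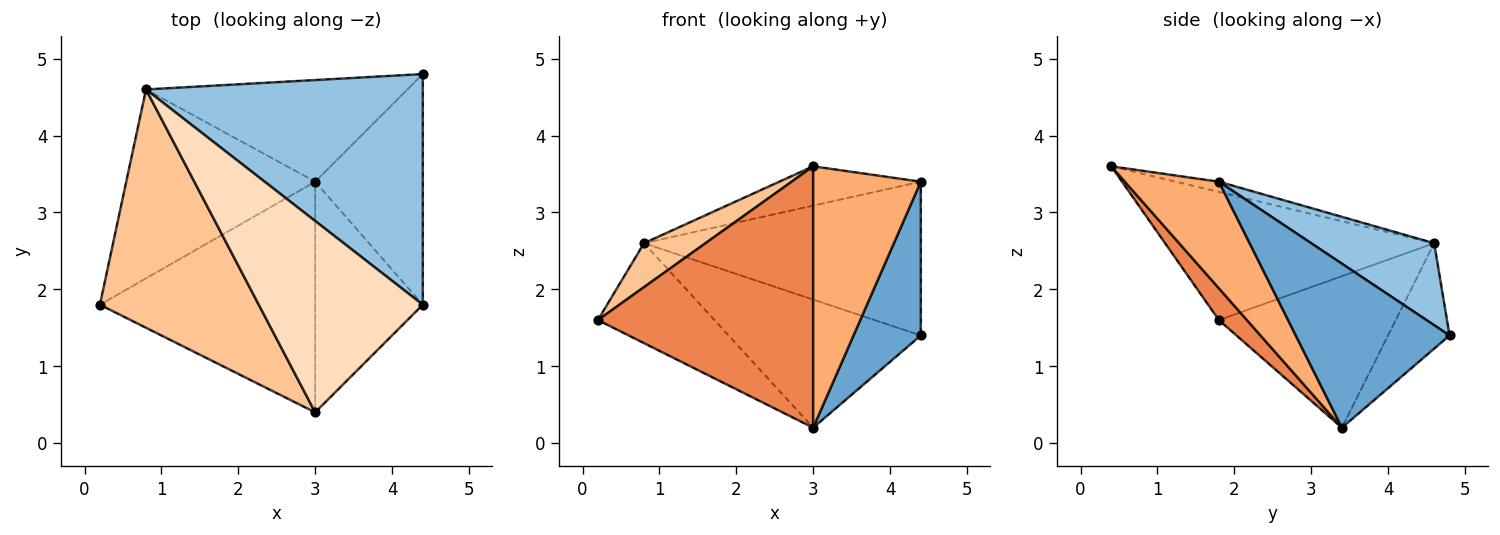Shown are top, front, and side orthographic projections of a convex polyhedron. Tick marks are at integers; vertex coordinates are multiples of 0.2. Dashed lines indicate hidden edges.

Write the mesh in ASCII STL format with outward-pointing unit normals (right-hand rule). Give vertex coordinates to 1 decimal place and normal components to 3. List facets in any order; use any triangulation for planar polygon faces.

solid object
 facet normal 0.785 -0.344 -0.515
  outer loop
   vertex 3.0 3.4 0.2
   vertex 4.4 4.8 1.4
   vertex 4.4 1.8 3.4
  endloop
 endfacet
 facet normal 0.239 0.539 0.808
  outer loop
   vertex 0.8 4.6 2.6
   vertex 4.4 1.8 3.4
   vertex 4.4 4.8 1.4
  endloop
 endfacet
 facet normal -0.578 0.381 -0.721
  outer loop
   vertex 0.8 4.6 2.6
   vertex 3.0 3.4 0.2
   vertex 0.2 1.8 1.6
  endloop
 endfacet
 facet normal -0.243 0.760 -0.603
  outer loop
   vertex 0.8 4.6 2.6
   vertex 4.4 4.8 1.4
   vertex 3.0 3.4 0.2
  endloop
 endfacet
 facet normal 0.097 -0.746 -0.658
  outer loop
   vertex 3.0 0.4 3.6
   vertex 0.2 1.8 1.6
   vertex 3.0 3.4 0.2
  endloop
 endfacet
 facet normal 0.548 -0.627 -0.553
  outer loop
   vertex 3.0 0.4 3.6
   vertex 3.0 3.4 0.2
   vertex 4.4 1.8 3.4
  endloop
 endfacet
 facet normal -0.621 -0.142 0.771
  outer loop
   vertex 3.0 0.4 3.6
   vertex 0.8 4.6 2.6
   vertex 0.2 1.8 1.6
  endloop
 endfacet
 facet normal -0.061 0.201 0.978
  outer loop
   vertex 3.0 0.4 3.6
   vertex 4.4 1.8 3.4
   vertex 0.8 4.6 2.6
  endloop
 endfacet
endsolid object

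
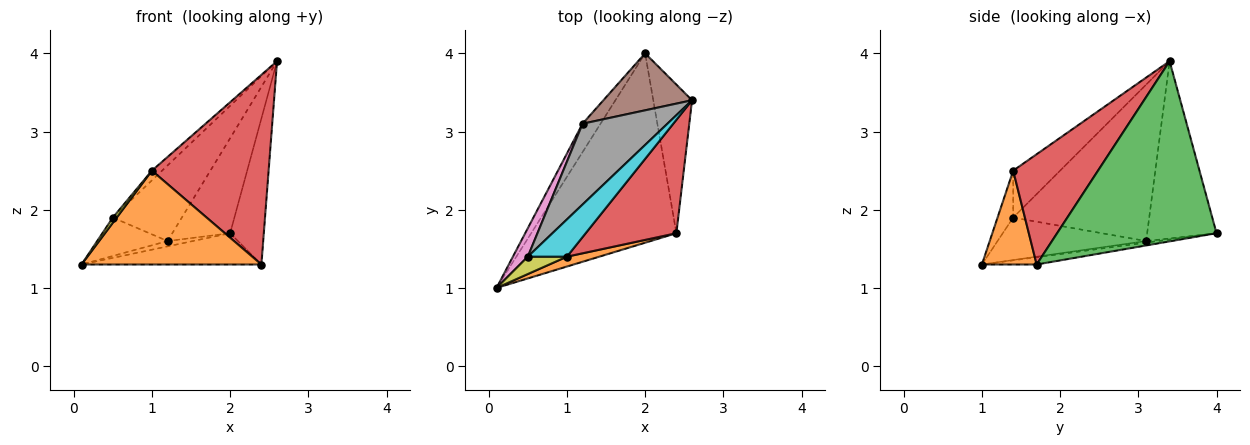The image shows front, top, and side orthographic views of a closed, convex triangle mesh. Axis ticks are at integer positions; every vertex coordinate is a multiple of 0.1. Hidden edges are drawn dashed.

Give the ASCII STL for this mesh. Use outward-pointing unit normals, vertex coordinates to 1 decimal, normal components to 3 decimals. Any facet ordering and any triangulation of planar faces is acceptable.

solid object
 facet normal -0.050 0.163 -0.985
  outer loop
   vertex 2.4 1.7 1.3
   vertex 0.1 1.0 1.3
   vertex 2.0 4.0 1.7
  endloop
 endfacet
 facet normal 0.290 -0.952 0.100
  outer loop
   vertex 2.4 1.7 1.3
   vertex 1.0 1.4 2.5
   vertex 0.1 1.0 1.3
  endloop
 endfacet
 facet normal 0.957 0.202 -0.206
  outer loop
   vertex 2.4 1.7 1.3
   vertex 2.0 4.0 1.7
   vertex 2.6 3.4 3.9
  endloop
 endfacet
 facet normal 0.529 -0.728 0.435
  outer loop
   vertex 2.4 1.7 1.3
   vertex 2.6 3.4 3.9
   vertex 1.0 1.4 2.5
  endloop
 endfacet
 facet normal -0.085 0.184 -0.979
  outer loop
   vertex 1.2 3.1 1.6
   vertex 2.0 4.0 1.7
   vertex 0.1 1.0 1.3
  endloop
 endfacet
 facet normal -0.717 0.598 0.359
  outer loop
   vertex 1.2 3.1 1.6
   vertex 2.6 3.4 3.9
   vertex 2.0 4.0 1.7
  endloop
 endfacet
 facet normal -0.861 0.408 0.302
  outer loop
   vertex 0.5 1.4 1.9
   vertex 1.2 3.1 1.6
   vertex 0.1 1.0 1.3
  endloop
 endfacet
 facet normal -0.803 0.407 0.435
  outer loop
   vertex 0.5 1.4 1.9
   vertex 2.6 3.4 3.9
   vertex 1.2 3.1 1.6
  endloop
 endfacet
 facet normal -0.754 -0.189 0.629
  outer loop
   vertex 0.5 1.4 1.9
   vertex 0.1 1.0 1.3
   vertex 1.0 1.4 2.5
  endloop
 endfacet
 facet normal -0.758 0.164 0.631
  outer loop
   vertex 0.5 1.4 1.9
   vertex 1.0 1.4 2.5
   vertex 2.6 3.4 3.9
  endloop
 endfacet
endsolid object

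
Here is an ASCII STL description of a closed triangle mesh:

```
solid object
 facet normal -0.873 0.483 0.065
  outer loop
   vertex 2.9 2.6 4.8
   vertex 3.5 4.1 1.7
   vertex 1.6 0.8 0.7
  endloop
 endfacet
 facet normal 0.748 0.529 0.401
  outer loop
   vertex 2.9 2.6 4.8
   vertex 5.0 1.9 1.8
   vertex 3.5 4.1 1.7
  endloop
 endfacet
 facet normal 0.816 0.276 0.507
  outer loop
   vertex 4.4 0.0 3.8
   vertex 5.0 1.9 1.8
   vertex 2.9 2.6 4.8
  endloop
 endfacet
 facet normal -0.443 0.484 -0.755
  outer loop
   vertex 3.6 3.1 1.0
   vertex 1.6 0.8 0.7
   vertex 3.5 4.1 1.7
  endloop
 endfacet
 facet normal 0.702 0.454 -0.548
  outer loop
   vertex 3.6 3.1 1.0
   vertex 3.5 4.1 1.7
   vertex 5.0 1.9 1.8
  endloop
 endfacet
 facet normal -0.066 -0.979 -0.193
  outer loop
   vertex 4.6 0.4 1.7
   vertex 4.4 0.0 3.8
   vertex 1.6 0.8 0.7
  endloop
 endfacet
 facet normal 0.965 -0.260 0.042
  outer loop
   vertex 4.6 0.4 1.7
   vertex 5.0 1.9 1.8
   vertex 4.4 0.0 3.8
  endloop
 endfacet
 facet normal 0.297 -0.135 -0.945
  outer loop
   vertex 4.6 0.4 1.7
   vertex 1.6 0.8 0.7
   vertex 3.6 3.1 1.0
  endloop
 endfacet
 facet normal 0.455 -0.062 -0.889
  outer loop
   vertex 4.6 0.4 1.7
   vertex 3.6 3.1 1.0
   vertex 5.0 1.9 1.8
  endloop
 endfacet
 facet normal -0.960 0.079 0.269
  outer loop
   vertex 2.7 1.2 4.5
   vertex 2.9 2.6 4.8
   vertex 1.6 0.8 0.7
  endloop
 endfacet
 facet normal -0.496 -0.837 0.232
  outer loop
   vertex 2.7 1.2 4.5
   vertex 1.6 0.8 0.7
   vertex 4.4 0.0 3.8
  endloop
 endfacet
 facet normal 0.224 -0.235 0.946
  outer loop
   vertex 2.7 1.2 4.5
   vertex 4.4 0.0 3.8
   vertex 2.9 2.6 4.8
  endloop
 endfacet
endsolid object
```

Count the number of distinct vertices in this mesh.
8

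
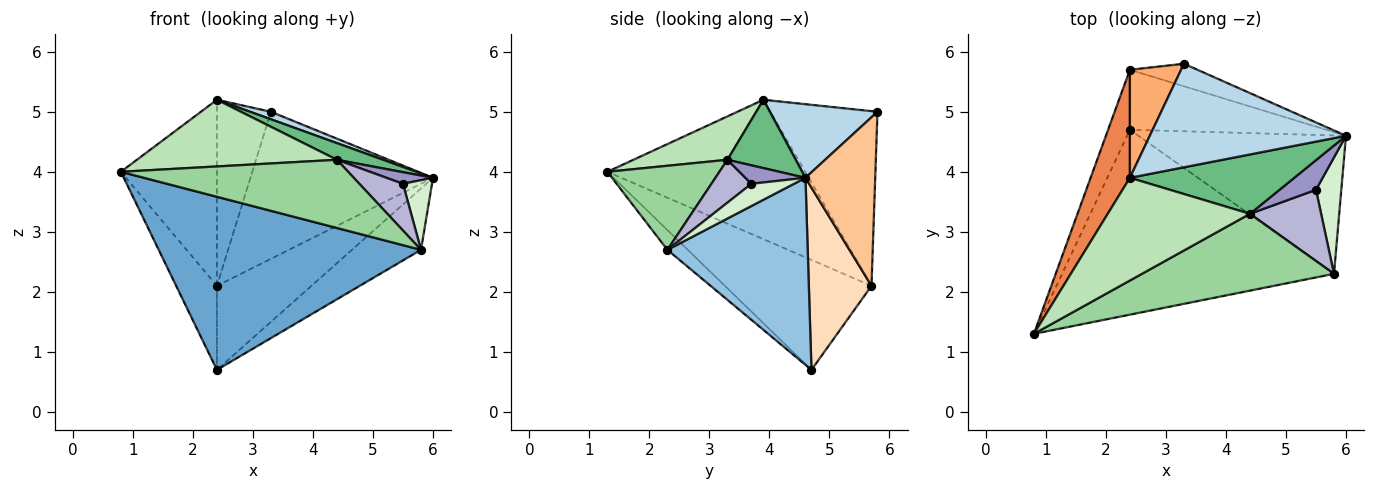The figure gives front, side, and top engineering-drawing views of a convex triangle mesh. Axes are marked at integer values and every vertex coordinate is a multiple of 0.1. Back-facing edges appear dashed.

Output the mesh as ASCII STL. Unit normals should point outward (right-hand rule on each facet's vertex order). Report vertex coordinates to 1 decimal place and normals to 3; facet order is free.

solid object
 facet normal -0.053 -0.683 -0.729
  outer loop
   vertex 5.8 2.3 2.7
   vertex 0.8 1.3 4.0
   vertex 2.4 4.7 0.7
  endloop
 endfacet
 facet normal 0.636 0.313 -0.706
  outer loop
   vertex 5.8 2.3 2.7
   vertex 2.4 4.7 0.7
   vertex 6.0 4.6 3.9
  endloop
 endfacet
 facet normal 0.350 -0.068 0.934
  outer loop
   vertex 2.4 3.9 5.2
   vertex 6.0 4.6 3.9
   vertex 3.3 5.8 5.0
  endloop
 endfacet
 facet normal -0.946 0.263 -0.188
  outer loop
   vertex 2.4 5.7 2.1
   vertex 2.4 4.7 0.7
   vertex 0.8 1.3 4.0
  endloop
 endfacet
 facet normal -0.872 0.423 0.246
  outer loop
   vertex 2.4 5.7 2.1
   vertex 0.8 1.3 4.0
   vertex 2.4 3.9 5.2
  endloop
 endfacet
 facet normal -0.864 0.436 0.253
  outer loop
   vertex 2.4 5.7 2.1
   vertex 2.4 3.9 5.2
   vertex 3.3 5.8 5.0
  endloop
 endfacet
 facet normal 0.353 0.925 -0.142
  outer loop
   vertex 2.4 5.7 2.1
   vertex 3.3 5.8 5.0
   vertex 6.0 4.6 3.9
  endloop
 endfacet
 facet normal 0.475 0.716 -0.512
  outer loop
   vertex 2.4 5.7 2.1
   vertex 6.0 4.6 3.9
   vertex 2.4 4.7 0.7
  endloop
 endfacet
 facet normal 0.372 -0.251 0.894
  outer loop
   vertex 4.4 3.3 4.2
   vertex 6.0 4.6 3.9
   vertex 2.4 3.9 5.2
  endloop
 endfacet
 facet normal 0.311 -0.631 0.711
  outer loop
   vertex 4.4 3.3 4.2
   vertex 0.8 1.3 4.0
   vertex 5.8 2.3 2.7
  endloop
 endfacet
 facet normal 0.248 -0.528 0.812
  outer loop
   vertex 4.4 3.3 4.2
   vertex 2.4 3.9 5.2
   vertex 0.8 1.3 4.0
  endloop
 endfacet
 facet normal 0.601 -0.410 0.686
  outer loop
   vertex 5.5 3.7 3.8
   vertex 5.8 2.3 2.7
   vertex 6.0 4.6 3.9
  endloop
 endfacet
 facet normal 0.426 -0.330 0.842
  outer loop
   vertex 5.5 3.7 3.8
   vertex 6.0 4.6 3.9
   vertex 4.4 3.3 4.2
  endloop
 endfacet
 facet normal 0.450 -0.490 0.747
  outer loop
   vertex 5.5 3.7 3.8
   vertex 4.4 3.3 4.2
   vertex 5.8 2.3 2.7
  endloop
 endfacet
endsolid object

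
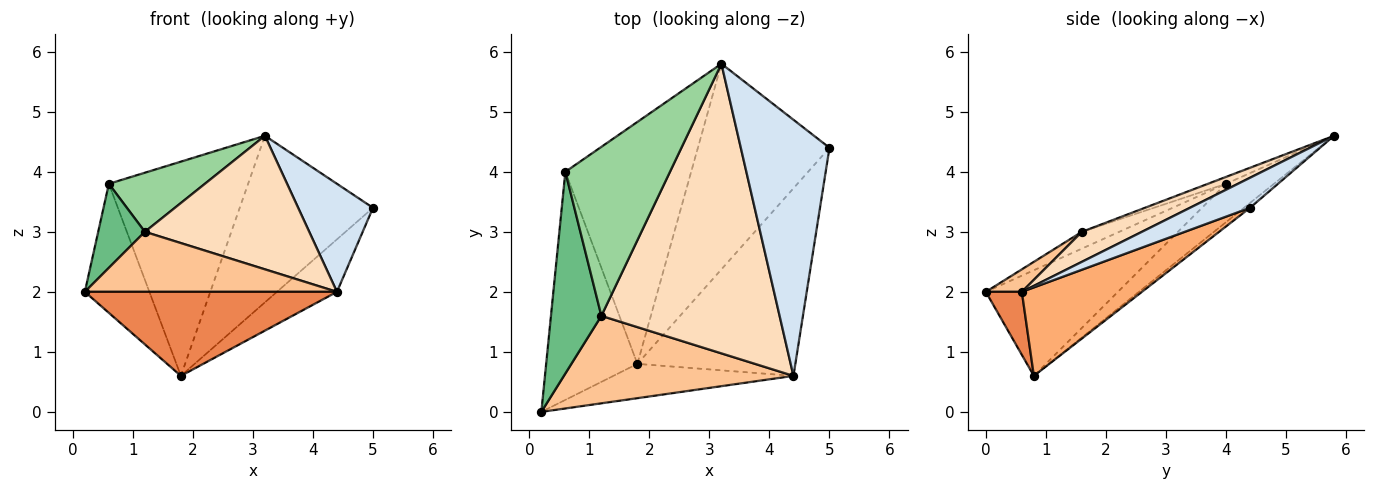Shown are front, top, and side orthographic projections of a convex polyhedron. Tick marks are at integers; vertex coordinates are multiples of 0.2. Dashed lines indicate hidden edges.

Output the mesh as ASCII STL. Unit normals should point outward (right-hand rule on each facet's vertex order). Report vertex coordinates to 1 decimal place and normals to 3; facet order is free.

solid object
 facet normal -0.028 0.629 -0.777
  outer loop
   vertex 1.8 0.8 0.6
   vertex 3.2 5.8 4.6
   vertex 5.0 4.4 3.4
  endloop
 endfacet
 facet normal -0.710 0.347 -0.613
  outer loop
   vertex 0.6 4.0 3.8
   vertex 1.8 0.8 0.6
   vertex 0.2 0.0 2.0
  endloop
 endfacet
 facet normal -0.223 0.646 -0.730
  outer loop
   vertex 0.6 4.0 3.8
   vertex 3.2 5.8 4.6
   vertex 1.8 0.8 0.6
  endloop
 endfacet
 facet normal 0.298 -0.371 0.880
  outer loop
   vertex 4.4 0.6 2.0
   vertex 5.0 4.4 3.4
   vertex 3.2 5.8 4.6
  endloop
 endfacet
 facet normal 0.131 -0.918 -0.375
  outer loop
   vertex 4.4 0.6 2.0
   vertex 0.2 0.0 2.0
   vertex 1.8 0.8 0.6
  endloop
 endfacet
 facet normal 0.475 0.237 -0.848
  outer loop
   vertex 4.4 0.6 2.0
   vertex 1.8 0.8 0.6
   vertex 5.0 4.4 3.4
  endloop
 endfacet
 facet normal 0.081 -0.564 0.822
  outer loop
   vertex 1.2 1.6 3.0
   vertex 0.2 0.0 2.0
   vertex 4.4 0.6 2.0
  endloop
 endfacet
 facet normal 0.151 -0.414 0.898
  outer loop
   vertex 1.2 1.6 3.0
   vertex 4.4 0.6 2.0
   vertex 3.2 5.8 4.6
  endloop
 endfacet
 facet normal -0.294 -0.368 0.882
  outer loop
   vertex 1.2 1.6 3.0
   vertex 0.6 4.0 3.8
   vertex 0.2 0.0 2.0
  endloop
 endfacet
 facet normal -0.062 -0.329 0.942
  outer loop
   vertex 1.2 1.6 3.0
   vertex 3.2 5.8 4.6
   vertex 0.6 4.0 3.8
  endloop
 endfacet
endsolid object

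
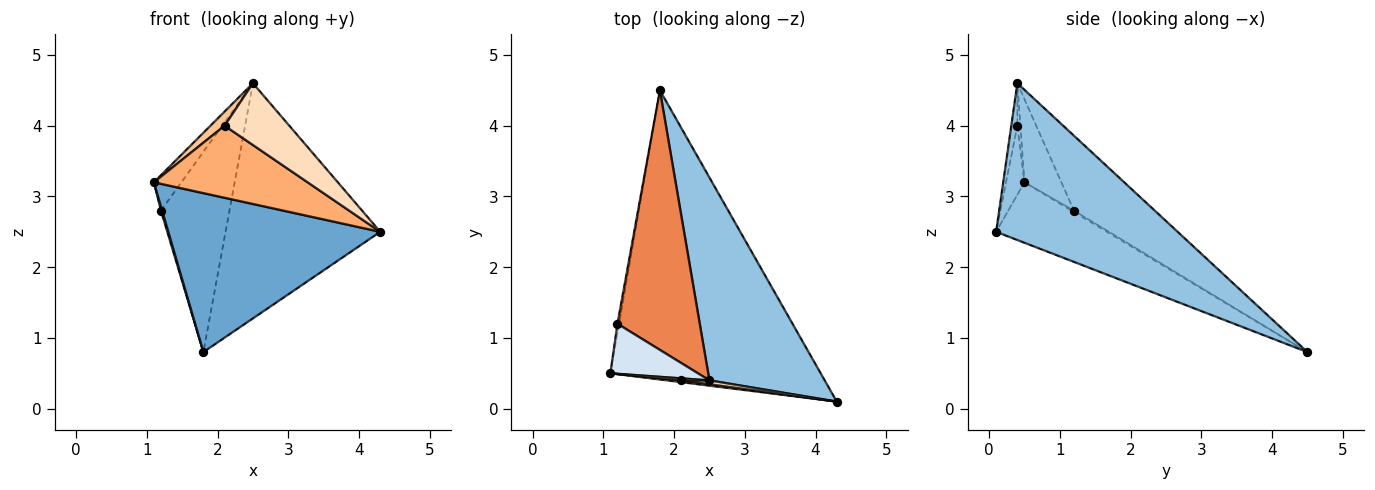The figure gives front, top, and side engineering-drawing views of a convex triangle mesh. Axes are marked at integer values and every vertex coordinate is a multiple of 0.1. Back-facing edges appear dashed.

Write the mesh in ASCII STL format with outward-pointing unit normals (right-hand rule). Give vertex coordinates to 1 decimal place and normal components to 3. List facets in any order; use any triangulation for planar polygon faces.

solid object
 facet normal -0.244 -0.467 -0.850
  outer loop
   vertex 1.8 4.5 0.8
   vertex 4.3 0.1 2.5
   vertex 1.1 0.5 3.2
  endloop
 endfacet
 facet normal 0.664 0.566 0.488
  outer loop
   vertex 2.5 0.4 4.6
   vertex 4.3 0.1 2.5
   vertex 1.8 4.5 0.8
  endloop
 endfacet
 facet normal -0.630 -0.315 -0.709
  outer loop
   vertex 1.2 1.2 2.8
   vertex 1.8 4.5 0.8
   vertex 1.1 0.5 3.2
  endloop
 endfacet
 facet normal -0.613 0.456 0.645
  outer loop
   vertex 1.2 1.2 2.8
   vertex 1.1 0.5 3.2
   vertex 2.5 0.4 4.6
  endloop
 endfacet
 facet normal -0.585 0.496 0.642
  outer loop
   vertex 1.2 1.2 2.8
   vertex 2.5 0.4 4.6
   vertex 1.8 4.5 0.8
  endloop
 endfacet
 facet normal -0.119 -0.993 0.024
  outer loop
   vertex 2.1 0.4 4.0
   vertex 1.1 0.5 3.2
   vertex 4.3 0.1 2.5
  endloop
 endfacet
 facet normal -0.208 -0.968 0.138
  outer loop
   vertex 2.1 0.4 4.0
   vertex 2.5 0.4 4.6
   vertex 1.1 0.5 3.2
  endloop
 endfacet
 facet normal -0.093 -0.994 0.062
  outer loop
   vertex 2.1 0.4 4.0
   vertex 4.3 0.1 2.5
   vertex 2.5 0.4 4.6
  endloop
 endfacet
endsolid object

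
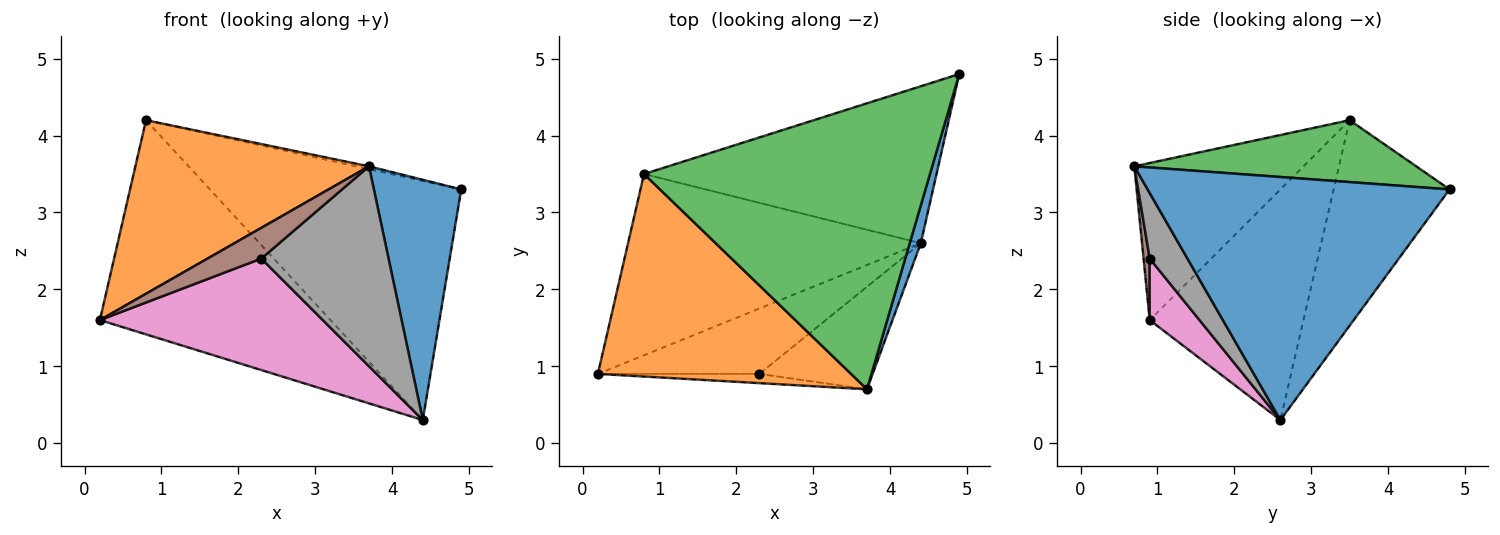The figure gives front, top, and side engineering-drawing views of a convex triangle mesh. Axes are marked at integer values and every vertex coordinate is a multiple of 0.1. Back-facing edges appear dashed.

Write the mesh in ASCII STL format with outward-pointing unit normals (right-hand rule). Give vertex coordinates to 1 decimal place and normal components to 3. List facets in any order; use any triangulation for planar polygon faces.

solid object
 facet normal 0.960 -0.278 0.044
  outer loop
   vertex 4.4 2.6 0.3
   vertex 4.9 4.8 3.3
   vertex 3.7 0.7 3.6
  endloop
 endfacet
 facet normal -0.426 -0.589 0.687
  outer loop
   vertex 0.8 3.5 4.2
   vertex 0.2 0.9 1.6
   vertex 3.7 0.7 3.6
  endloop
 endfacet
 facet normal 0.211 0.010 0.977
  outer loop
   vertex 0.8 3.5 4.2
   vertex 3.7 0.7 3.6
   vertex 4.9 4.8 3.3
  endloop
 endfacet
 facet normal -0.454 0.680 -0.576
  outer loop
   vertex 0.8 3.5 4.2
   vertex 4.4 2.6 0.3
   vertex 0.2 0.9 1.6
  endloop
 endfacet
 facet normal -0.360 0.780 -0.512
  outer loop
   vertex 0.8 3.5 4.2
   vertex 4.9 4.8 3.3
   vertex 4.4 2.6 0.3
  endloop
 endfacet
 facet normal 0.109 -0.952 -0.286
  outer loop
   vertex 2.3 0.9 2.4
   vertex 3.7 0.7 3.6
   vertex 0.2 0.9 1.6
  endloop
 endfacet
 facet normal 0.189 -0.847 -0.497
  outer loop
   vertex 2.3 0.9 2.4
   vertex 0.2 0.9 1.6
   vertex 4.4 2.6 0.3
  endloop
 endfacet
 facet normal 0.255 -0.860 -0.441
  outer loop
   vertex 2.3 0.9 2.4
   vertex 4.4 2.6 0.3
   vertex 3.7 0.7 3.6
  endloop
 endfacet
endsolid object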